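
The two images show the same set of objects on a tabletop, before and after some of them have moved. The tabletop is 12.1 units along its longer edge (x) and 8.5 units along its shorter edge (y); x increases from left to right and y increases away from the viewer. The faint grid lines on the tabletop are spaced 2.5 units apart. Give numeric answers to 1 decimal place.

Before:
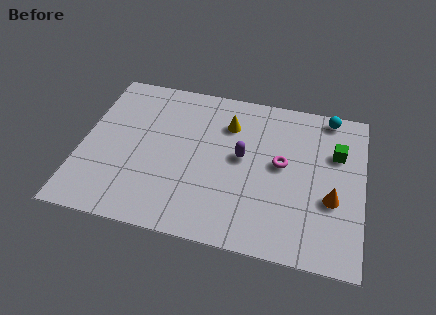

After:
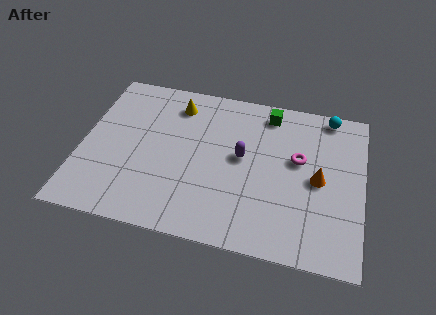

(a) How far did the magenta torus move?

0.8

From (8.6, 4.6) to (9.3, 5.0), the magenta torus covered √(0.7² + 0.4²) ≈ 0.8 units.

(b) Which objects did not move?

the cyan sphere and the purple capsule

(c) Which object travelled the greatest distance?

the green cube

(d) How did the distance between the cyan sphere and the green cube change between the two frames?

+0.6

The distance was about 2.0 in the first image and 2.6 in the second, so they moved 0.6 units further apart.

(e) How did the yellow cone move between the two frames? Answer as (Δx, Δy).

(-2.3, 0.6)

The yellow cone was at about (6.2, 6.3) and moved to about (3.9, 6.9).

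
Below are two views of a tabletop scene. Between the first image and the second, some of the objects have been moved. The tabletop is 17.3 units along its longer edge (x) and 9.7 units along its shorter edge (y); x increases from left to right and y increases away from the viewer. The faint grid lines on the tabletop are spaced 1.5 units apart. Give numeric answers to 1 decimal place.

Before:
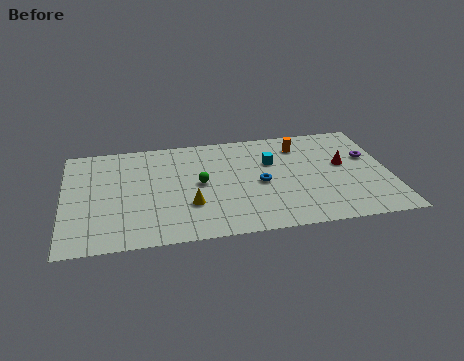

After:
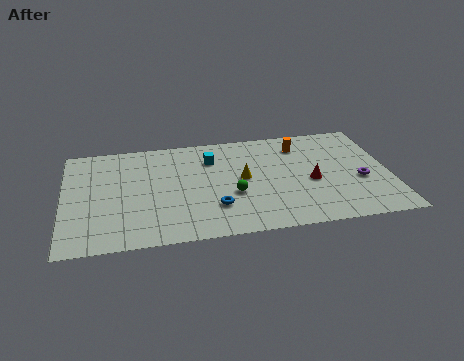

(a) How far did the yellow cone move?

3.5

The yellow cone was near (6.6, 3.1) before and (9.5, 5.1) after, so it travelled √(2.9² + 2.0²) ≈ 3.5 units.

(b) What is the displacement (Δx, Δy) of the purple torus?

(-0.6, -2.1)

The purple torus was at about (16.3, 6.0) and moved to about (15.7, 3.9).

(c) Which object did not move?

the orange cylinder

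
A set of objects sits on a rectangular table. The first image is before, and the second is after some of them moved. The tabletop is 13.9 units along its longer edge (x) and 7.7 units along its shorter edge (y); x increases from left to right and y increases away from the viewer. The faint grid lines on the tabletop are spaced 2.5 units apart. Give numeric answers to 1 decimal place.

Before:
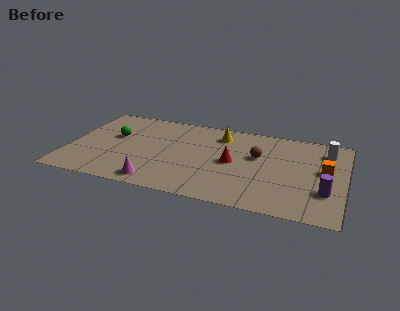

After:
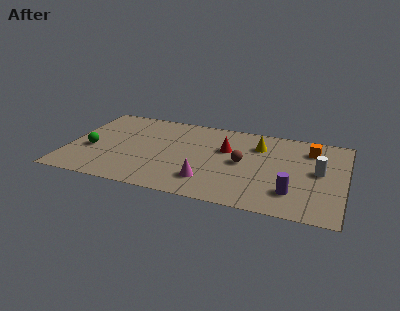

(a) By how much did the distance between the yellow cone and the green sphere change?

+3.2

They were about 5.5 units apart before and 8.7 after — 3.2 units further apart.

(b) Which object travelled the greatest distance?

the magenta cone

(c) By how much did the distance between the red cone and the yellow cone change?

-0.7

Before: roughly 2.5 units apart; after: 1.8. That's 0.7 units closer together.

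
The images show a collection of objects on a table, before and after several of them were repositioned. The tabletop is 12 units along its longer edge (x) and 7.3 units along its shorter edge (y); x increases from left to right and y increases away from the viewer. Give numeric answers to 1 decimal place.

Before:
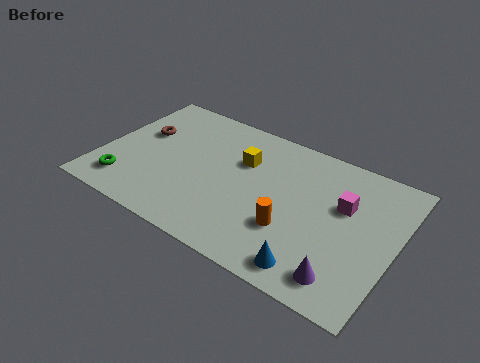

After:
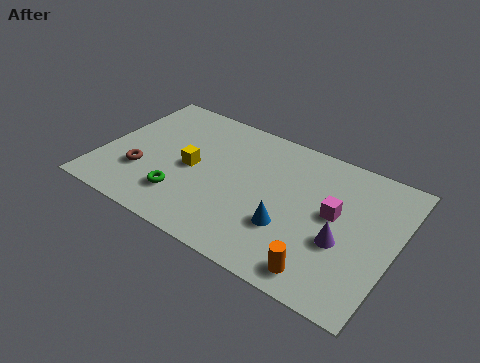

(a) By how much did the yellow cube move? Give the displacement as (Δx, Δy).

(-1.9, -1.4)

The yellow cube was at about (5.6, 4.9) and moved to about (3.7, 3.5).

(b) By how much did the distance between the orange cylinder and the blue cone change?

+0.3

Before: roughly 1.8 units apart; after: 2.1. That's 0.3 units further apart.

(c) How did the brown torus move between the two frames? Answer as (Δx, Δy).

(0.4, -2.2)

The brown torus started near (1.4, 4.5) and ended near (1.8, 2.3).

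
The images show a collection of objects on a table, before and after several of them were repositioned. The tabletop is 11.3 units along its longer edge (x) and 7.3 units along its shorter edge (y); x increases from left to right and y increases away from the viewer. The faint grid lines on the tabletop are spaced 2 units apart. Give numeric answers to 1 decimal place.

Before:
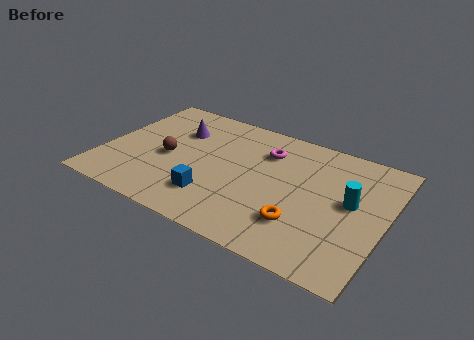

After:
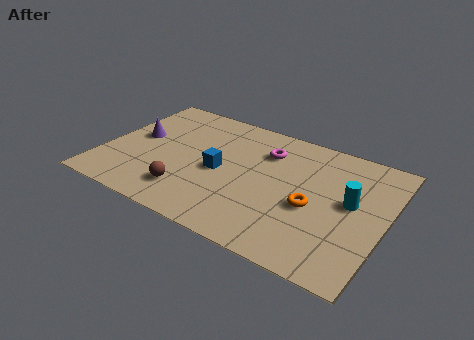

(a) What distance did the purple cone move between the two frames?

1.9

From (2.7, 5.1) to (1.2, 4.0), the purple cone covered √(1.5² + 1.1²) ≈ 1.9 units.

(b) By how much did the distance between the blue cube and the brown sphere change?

-0.5

The distance was about 2.6 in the first image and 2.1 in the second, so they moved 0.5 units closer together.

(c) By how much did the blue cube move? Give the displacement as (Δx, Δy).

(0.0, 1.6)

The blue cube was at about (4.7, 1.8) and moved to about (4.7, 3.4).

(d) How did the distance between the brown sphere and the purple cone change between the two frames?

+1.7

The distance was about 1.8 in the first image and 3.5 in the second, so they moved 1.7 units further apart.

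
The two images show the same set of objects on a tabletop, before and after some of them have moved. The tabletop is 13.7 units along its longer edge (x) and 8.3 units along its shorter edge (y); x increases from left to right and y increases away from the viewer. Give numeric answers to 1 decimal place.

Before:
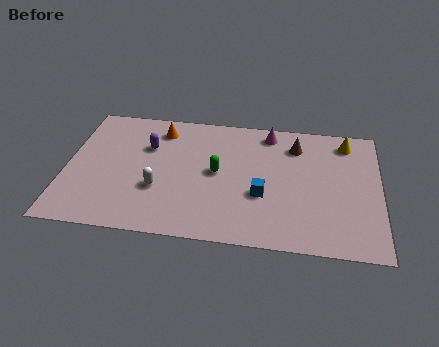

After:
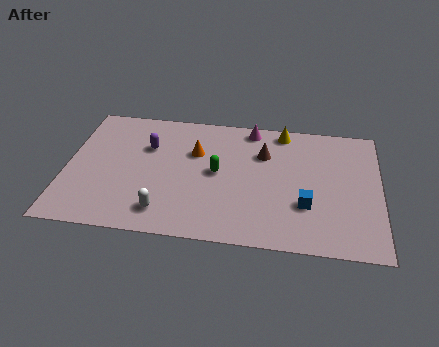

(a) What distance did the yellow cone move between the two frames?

2.8

The yellow cone was near (12.2, 7.0) before and (9.4, 7.4) after, so it travelled √(2.8² + 0.4²) ≈ 2.8 units.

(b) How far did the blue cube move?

1.9

From (8.6, 3.1) to (10.5, 2.7), the blue cube covered √(1.9² + 0.4²) ≈ 1.9 units.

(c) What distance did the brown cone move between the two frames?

1.6

The brown cone was near (10.0, 6.5) before and (8.6, 5.8) after, so it travelled √(1.4² + 0.7²) ≈ 1.6 units.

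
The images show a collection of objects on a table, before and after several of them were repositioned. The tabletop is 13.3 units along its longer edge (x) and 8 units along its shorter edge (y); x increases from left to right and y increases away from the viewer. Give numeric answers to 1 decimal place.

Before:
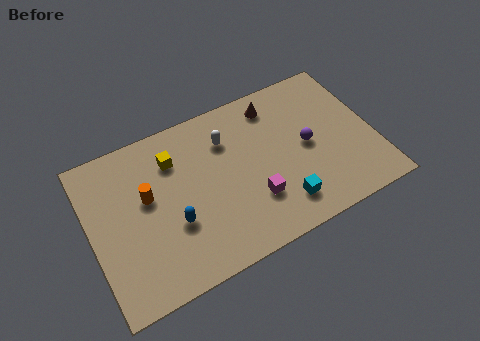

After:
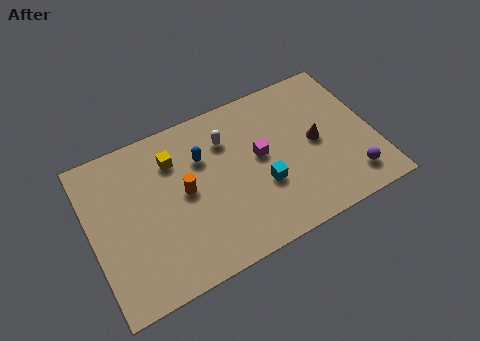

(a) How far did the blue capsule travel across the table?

3.1

From (3.7, 2.9) to (5.4, 5.5), the blue capsule covered √(1.7² + 2.6²) ≈ 3.1 units.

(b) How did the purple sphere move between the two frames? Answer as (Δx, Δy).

(1.7, -2.5)

The purple sphere started near (10.2, 4.0) and ended near (11.9, 1.5).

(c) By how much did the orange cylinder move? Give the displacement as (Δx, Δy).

(1.7, -0.5)

The orange cylinder started near (2.7, 4.7) and ended near (4.4, 4.2).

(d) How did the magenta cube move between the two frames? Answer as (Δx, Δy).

(0.6, 2.0)

The magenta cube was at about (7.4, 2.4) and moved to about (8.0, 4.4).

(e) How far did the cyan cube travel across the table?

1.5

The cyan cube was near (8.6, 1.6) before and (7.9, 2.9) after, so it travelled √(0.7² + 1.3²) ≈ 1.5 units.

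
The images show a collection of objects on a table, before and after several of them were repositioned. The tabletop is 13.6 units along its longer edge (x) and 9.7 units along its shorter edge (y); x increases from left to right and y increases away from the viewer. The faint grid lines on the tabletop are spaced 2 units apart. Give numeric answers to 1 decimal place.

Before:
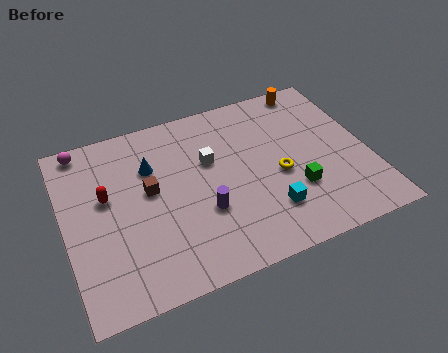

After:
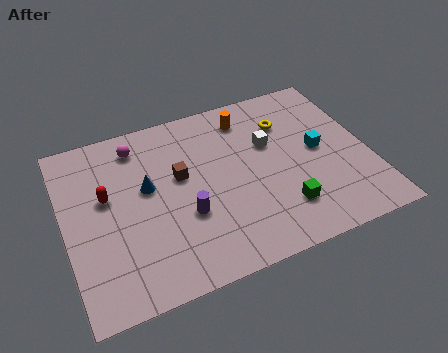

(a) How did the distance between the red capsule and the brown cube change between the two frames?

+1.4

They were about 1.9 units apart before and 3.3 after — 1.4 units further apart.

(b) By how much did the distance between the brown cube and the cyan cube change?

+0.4

Before: roughly 5.8 units apart; after: 6.2. That's 0.4 units further apart.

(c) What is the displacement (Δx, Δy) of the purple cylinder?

(-0.8, 0.1)

The purple cylinder was at about (6.0, 3.4) and moved to about (5.2, 3.5).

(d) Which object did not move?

the red capsule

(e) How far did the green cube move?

1.1

From (10.1, 3.1) to (9.4, 2.3), the green cube covered √(0.7² + 0.8²) ≈ 1.1 units.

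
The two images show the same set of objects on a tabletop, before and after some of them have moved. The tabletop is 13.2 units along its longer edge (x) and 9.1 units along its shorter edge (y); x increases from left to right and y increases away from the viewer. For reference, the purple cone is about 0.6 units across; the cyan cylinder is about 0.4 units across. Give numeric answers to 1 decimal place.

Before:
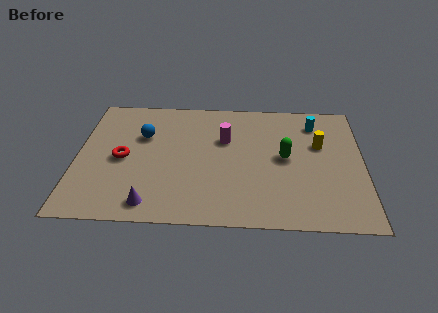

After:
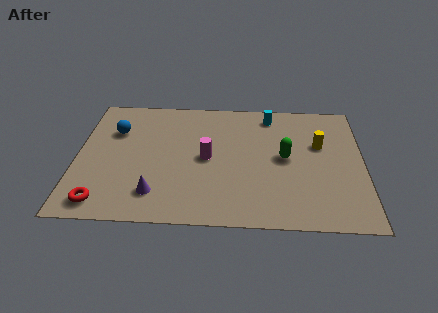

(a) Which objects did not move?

the green capsule and the yellow cylinder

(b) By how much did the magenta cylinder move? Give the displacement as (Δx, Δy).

(-0.8, -1.4)

The magenta cylinder was at about (6.8, 5.9) and moved to about (6.0, 4.5).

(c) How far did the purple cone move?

0.7

The purple cone moved from about (3.5, 1.2) to (3.7, 1.9), a distance of √(0.2² + 0.7²) ≈ 0.7.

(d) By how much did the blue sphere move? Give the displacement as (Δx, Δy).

(-1.3, 0.3)

The blue sphere started near (3.0, 6.0) and ended near (1.7, 6.3).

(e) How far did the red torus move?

3.2

The red torus moved from about (2.1, 4.3) to (1.3, 1.2), a distance of √(0.8² + 3.1²) ≈ 3.2.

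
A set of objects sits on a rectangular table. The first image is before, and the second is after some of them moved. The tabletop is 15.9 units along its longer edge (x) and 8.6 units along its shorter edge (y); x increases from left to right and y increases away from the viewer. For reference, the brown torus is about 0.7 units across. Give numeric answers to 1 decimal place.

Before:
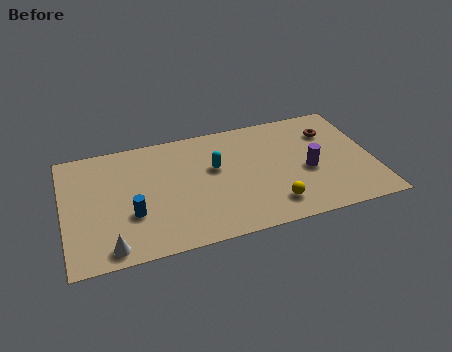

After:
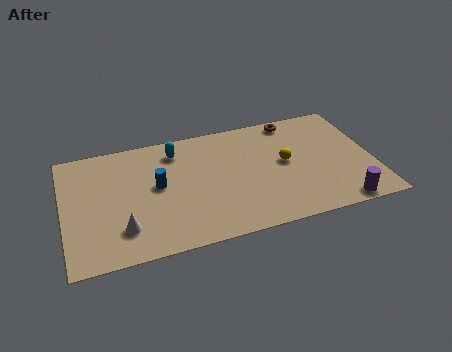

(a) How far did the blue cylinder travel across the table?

2.2

The blue cylinder moved from about (3.4, 3.0) to (4.8, 4.7), a distance of √(1.4² + 1.7²) ≈ 2.2.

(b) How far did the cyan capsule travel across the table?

2.6

The cyan capsule moved from about (7.8, 5.2) to (5.9, 7.0), a distance of √(1.9² + 1.8²) ≈ 2.6.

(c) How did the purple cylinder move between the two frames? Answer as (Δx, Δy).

(1.4, -2.9)

The purple cylinder was at about (12.5, 3.7) and moved to about (13.9, 0.8).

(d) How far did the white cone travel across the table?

1.3

From (2.2, 1.0) to (2.9, 2.1), the white cone covered √(0.7² + 1.1²) ≈ 1.3 units.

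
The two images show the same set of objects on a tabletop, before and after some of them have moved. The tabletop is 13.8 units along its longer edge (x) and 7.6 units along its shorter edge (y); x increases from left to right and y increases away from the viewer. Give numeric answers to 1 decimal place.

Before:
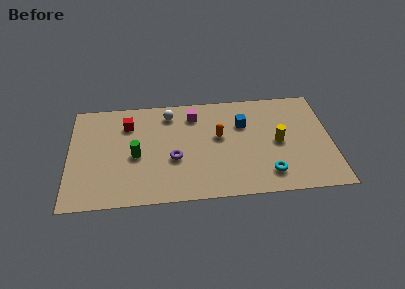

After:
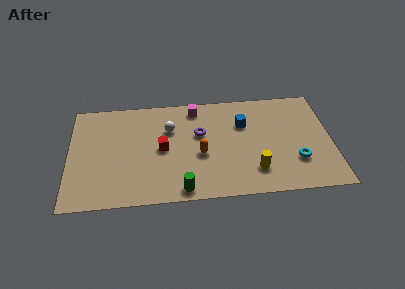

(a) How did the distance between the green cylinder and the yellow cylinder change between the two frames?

-3.6

They were about 7.5 units apart before and 3.9 after — 3.6 units closer together.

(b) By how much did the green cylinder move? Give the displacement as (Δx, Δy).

(2.4, -2.6)

The green cylinder started near (3.5, 3.4) and ended near (5.9, 0.8).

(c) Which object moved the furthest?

the green cylinder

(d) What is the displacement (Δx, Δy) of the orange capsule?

(-1.0, -1.2)

The orange capsule started near (7.9, 4.4) and ended near (6.9, 3.2).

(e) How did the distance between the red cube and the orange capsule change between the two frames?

-2.9

Before: roughly 5.0 units apart; after: 2.1. That's 2.9 units closer together.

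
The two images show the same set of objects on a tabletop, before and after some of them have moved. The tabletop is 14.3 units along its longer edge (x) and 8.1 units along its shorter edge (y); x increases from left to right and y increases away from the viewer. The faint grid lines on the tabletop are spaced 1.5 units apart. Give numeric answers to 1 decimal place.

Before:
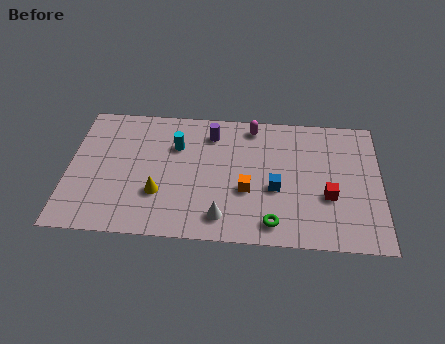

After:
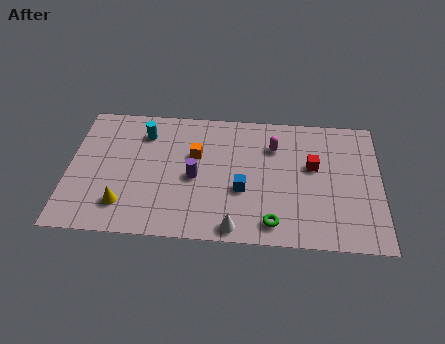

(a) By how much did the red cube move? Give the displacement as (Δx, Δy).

(-0.7, 1.8)

From the two frames, the red cube sits at roughly (11.9, 3.0) before and (11.2, 4.8) after.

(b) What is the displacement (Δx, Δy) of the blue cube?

(-1.5, -0.2)

The blue cube started near (9.5, 3.3) and ended near (8.0, 3.1).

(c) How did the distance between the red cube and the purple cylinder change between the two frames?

-0.9

They were about 6.4 units apart before and 5.5 after — 0.9 units closer together.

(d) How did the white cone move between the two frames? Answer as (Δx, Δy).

(0.6, -0.6)

The white cone started near (7.1, 1.4) and ended near (7.7, 0.8).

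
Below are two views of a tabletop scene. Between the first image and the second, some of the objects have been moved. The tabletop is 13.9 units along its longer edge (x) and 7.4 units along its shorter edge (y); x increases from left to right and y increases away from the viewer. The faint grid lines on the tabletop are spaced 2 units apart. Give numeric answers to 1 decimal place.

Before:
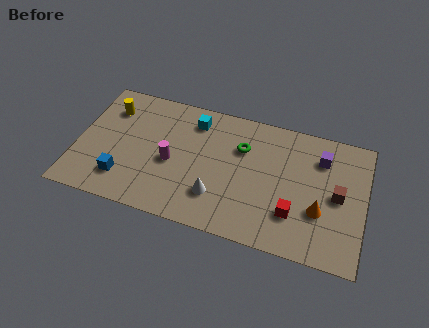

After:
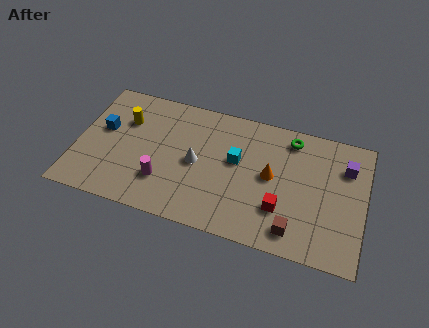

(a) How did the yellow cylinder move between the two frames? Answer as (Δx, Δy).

(0.8, -0.5)

The yellow cylinder started near (1.4, 5.6) and ended near (2.2, 5.1).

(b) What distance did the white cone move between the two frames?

1.9

The white cone was near (6.9, 2.0) before and (5.8, 3.6) after, so it travelled √(1.1² + 1.6²) ≈ 1.9 units.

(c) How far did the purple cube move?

1.2

The purple cube was near (11.7, 5.6) before and (12.9, 5.4) after, so it travelled √(1.2² + 0.2²) ≈ 1.2 units.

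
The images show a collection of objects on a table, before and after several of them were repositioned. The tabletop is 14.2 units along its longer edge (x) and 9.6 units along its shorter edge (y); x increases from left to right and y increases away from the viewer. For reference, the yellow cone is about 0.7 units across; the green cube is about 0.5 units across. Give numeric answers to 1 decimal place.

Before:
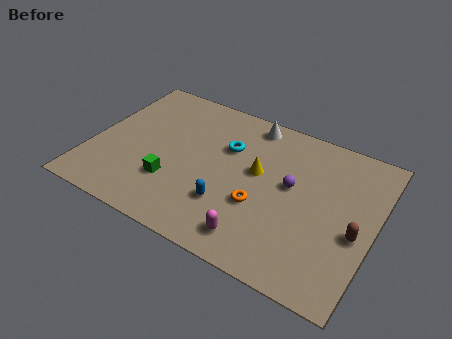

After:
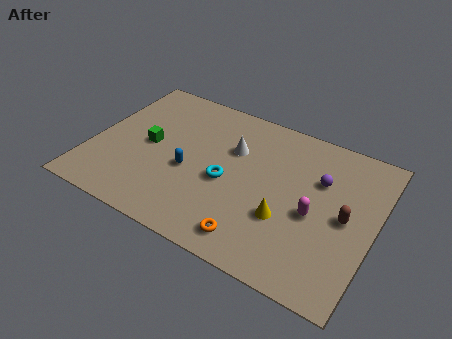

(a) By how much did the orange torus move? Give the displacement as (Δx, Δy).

(0.0, -2.1)

The orange torus was at about (8.7, 3.5) and moved to about (8.7, 1.4).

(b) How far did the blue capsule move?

2.5

The blue capsule moved from about (7.2, 2.8) to (5.0, 4.0), a distance of √(2.2² + 1.2²) ≈ 2.5.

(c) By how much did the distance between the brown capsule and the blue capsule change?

+1.5

They were about 6.3 units apart before and 7.8 after — 1.5 units further apart.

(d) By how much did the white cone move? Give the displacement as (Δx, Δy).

(-0.6, -2.1)

From the two frames, the white cone sits at roughly (7.5, 8.5) before and (6.9, 6.4) after.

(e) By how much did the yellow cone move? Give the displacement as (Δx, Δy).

(1.7, -2.2)

The yellow cone was at about (8.3, 5.5) and moved to about (10.0, 3.3).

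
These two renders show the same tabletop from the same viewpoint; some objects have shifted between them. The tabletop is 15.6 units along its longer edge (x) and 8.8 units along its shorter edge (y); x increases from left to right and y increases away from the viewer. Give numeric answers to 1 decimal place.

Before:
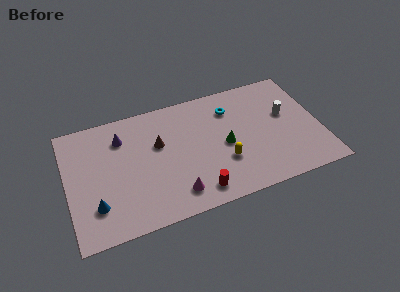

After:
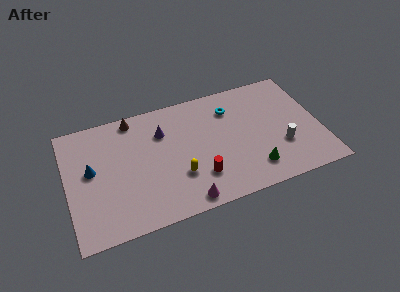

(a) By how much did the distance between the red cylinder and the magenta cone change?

+0.4

The distance was about 1.3 in the first image and 1.7 in the second, so they moved 0.4 units further apart.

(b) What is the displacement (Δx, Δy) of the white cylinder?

(-0.5, -2.3)

The white cylinder started near (13.6, 5.2) and ended near (13.1, 2.9).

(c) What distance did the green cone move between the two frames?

2.7

From (9.7, 4.1) to (11.2, 1.8), the green cone covered √(1.5² + 2.3²) ≈ 2.7 units.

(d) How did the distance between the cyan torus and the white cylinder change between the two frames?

+1.1

They were about 3.6 units apart before and 4.7 after — 1.1 units further apart.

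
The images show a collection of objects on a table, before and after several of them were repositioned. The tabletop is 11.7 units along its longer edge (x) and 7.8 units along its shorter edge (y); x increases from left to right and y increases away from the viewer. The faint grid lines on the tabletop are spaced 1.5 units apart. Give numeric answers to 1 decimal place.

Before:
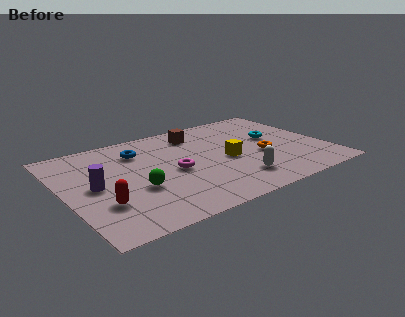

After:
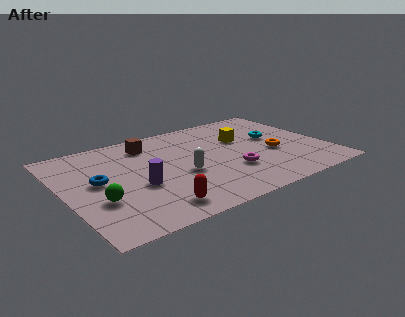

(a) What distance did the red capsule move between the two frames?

2.4

The red capsule was near (1.4, 2.4) before and (3.5, 1.2) after, so it travelled √(2.1² + 1.2²) ≈ 2.4 units.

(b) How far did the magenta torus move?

2.6

The magenta torus was near (4.8, 3.6) before and (7.2, 2.5) after, so it travelled √(2.4² + 1.1²) ≈ 2.6 units.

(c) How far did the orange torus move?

0.5

The orange torus moved from about (8.8, 3.2) to (9.3, 3.2), a distance of √(0.5² + 0.0²) ≈ 0.5.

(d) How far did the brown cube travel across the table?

2.2

From (6.3, 6.3) to (4.1, 6.3), the brown cube covered √(2.2² + 0.0²) ≈ 2.2 units.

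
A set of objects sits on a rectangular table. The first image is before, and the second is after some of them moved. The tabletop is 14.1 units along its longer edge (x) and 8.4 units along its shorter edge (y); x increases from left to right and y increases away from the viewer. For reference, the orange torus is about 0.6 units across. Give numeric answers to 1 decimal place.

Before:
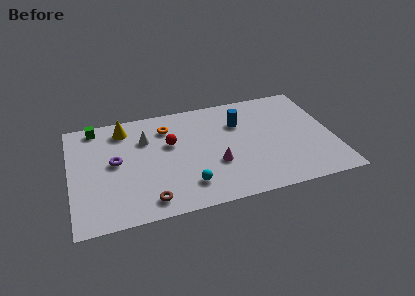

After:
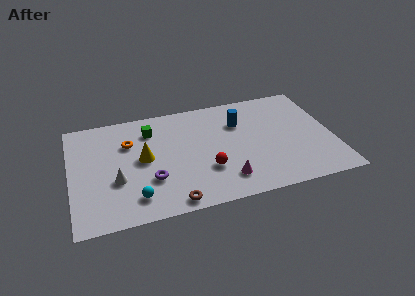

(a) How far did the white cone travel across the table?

3.3

The white cone was near (4.1, 5.9) before and (2.4, 3.1) after, so it travelled √(1.7² + 2.8²) ≈ 3.3 units.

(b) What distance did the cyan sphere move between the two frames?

2.8

The cyan sphere was near (6.1, 1.8) before and (3.3, 1.6) after, so it travelled √(2.8² + 0.2²) ≈ 2.8 units.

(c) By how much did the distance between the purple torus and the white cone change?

-0.4

Before: roughly 2.2 units apart; after: 1.8. That's 0.4 units closer together.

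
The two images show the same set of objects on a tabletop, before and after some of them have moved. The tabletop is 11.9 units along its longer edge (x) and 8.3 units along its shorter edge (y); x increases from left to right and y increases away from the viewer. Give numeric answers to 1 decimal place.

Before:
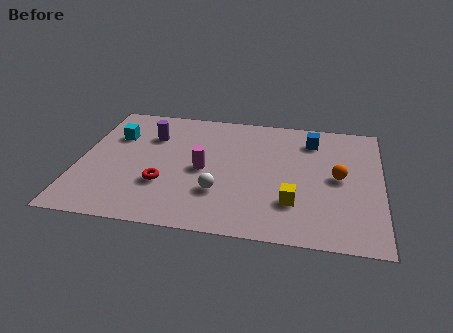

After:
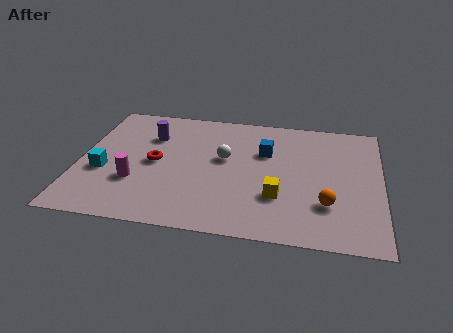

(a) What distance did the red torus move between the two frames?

1.5

The red torus moved from about (3.4, 2.7) to (3.0, 4.1), a distance of √(0.4² + 1.4²) ≈ 1.5.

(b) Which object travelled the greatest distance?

the magenta cylinder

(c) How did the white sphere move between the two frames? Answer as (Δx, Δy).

(0.1, 2.3)

From the two frames, the white sphere sits at roughly (5.6, 2.5) before and (5.7, 4.8) after.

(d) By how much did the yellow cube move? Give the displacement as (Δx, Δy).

(-0.6, 0.3)

The yellow cube started near (8.5, 2.3) and ended near (7.9, 2.6).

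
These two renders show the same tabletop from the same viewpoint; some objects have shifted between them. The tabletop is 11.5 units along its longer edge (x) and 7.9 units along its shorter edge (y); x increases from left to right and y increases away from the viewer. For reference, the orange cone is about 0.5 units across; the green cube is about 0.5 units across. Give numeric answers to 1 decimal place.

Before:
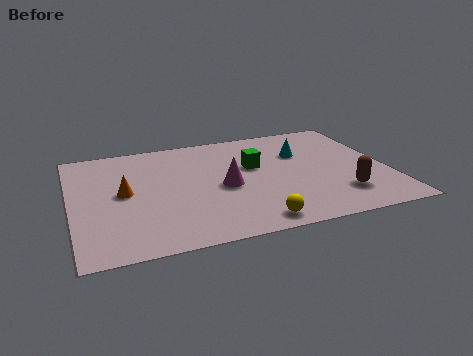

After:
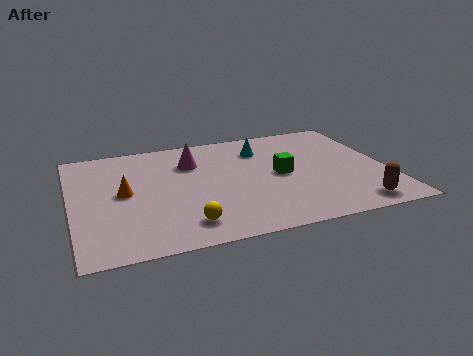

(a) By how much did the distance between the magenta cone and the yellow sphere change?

+1.5

The distance was about 2.8 in the first image and 4.3 in the second, so they moved 1.5 units further apart.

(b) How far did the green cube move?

1.3

The green cube was near (6.7, 4.8) before and (7.6, 3.9) after, so it travelled √(0.9² + 0.9²) ≈ 1.3 units.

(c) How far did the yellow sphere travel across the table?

2.5

The yellow sphere moved from about (6.3, 0.9) to (3.9, 1.4), a distance of √(2.4² + 0.5²) ≈ 2.5.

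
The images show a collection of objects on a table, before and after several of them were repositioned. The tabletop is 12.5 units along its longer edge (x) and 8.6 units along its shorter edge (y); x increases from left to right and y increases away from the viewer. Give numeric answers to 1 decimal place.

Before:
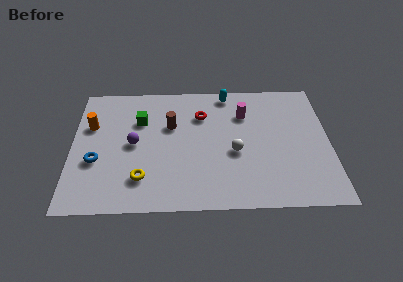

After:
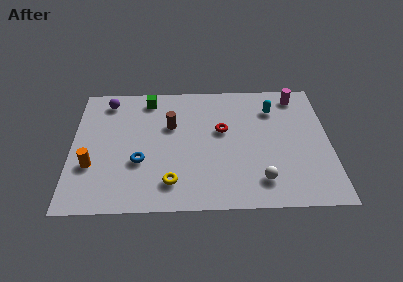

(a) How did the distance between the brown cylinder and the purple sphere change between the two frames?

+1.4

They were about 2.2 units apart before and 3.6 after — 1.4 units further apart.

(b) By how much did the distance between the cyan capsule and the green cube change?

+1.5

The distance was about 4.7 in the first image and 6.2 in the second, so they moved 1.5 units further apart.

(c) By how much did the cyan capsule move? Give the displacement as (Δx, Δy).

(2.2, -1.2)

The cyan capsule started near (7.6, 7.7) and ended near (9.8, 6.5).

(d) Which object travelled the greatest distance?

the purple sphere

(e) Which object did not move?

the brown cylinder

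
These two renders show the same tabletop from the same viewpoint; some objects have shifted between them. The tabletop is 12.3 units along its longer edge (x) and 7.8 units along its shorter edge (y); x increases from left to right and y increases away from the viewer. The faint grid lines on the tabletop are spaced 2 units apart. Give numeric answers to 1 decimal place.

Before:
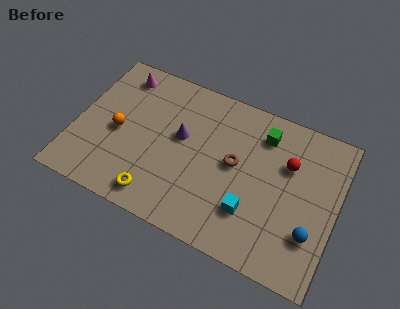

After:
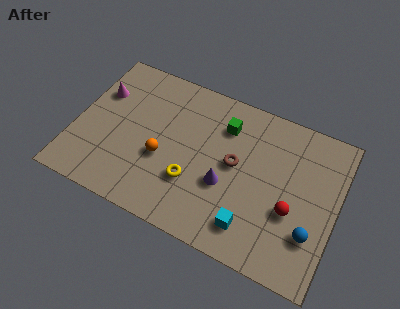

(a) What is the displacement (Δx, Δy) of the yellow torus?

(1.5, 1.4)

From the two frames, the yellow torus sits at roughly (4.2, 1.1) before and (5.7, 2.5) after.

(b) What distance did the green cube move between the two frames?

1.8

The green cube was near (8.6, 6.2) before and (6.8, 5.9) after, so it travelled √(1.8² + 0.3²) ≈ 1.8 units.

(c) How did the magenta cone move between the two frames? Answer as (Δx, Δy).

(-0.8, -1.3)

From the two frames, the magenta cone sits at roughly (1.7, 6.6) before and (0.9, 5.3) after.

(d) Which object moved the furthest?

the purple cone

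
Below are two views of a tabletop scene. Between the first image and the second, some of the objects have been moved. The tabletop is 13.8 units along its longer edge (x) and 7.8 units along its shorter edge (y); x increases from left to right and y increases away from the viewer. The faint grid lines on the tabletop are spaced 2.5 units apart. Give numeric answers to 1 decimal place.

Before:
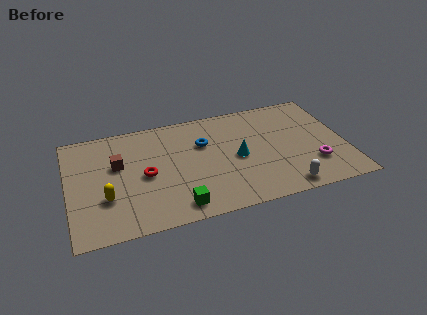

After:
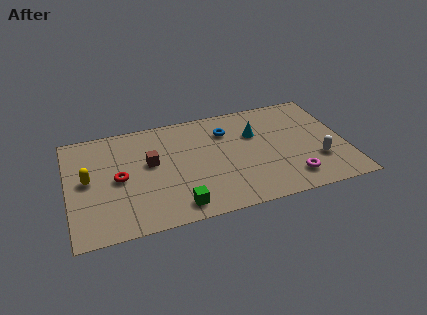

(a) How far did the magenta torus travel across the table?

1.4

From (12.1, 2.2) to (10.9, 1.5), the magenta torus covered √(1.2² + 0.7²) ≈ 1.4 units.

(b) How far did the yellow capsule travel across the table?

1.7

From (1.8, 2.6) to (1.0, 4.1), the yellow capsule covered √(0.8² + 1.5²) ≈ 1.7 units.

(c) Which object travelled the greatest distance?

the white capsule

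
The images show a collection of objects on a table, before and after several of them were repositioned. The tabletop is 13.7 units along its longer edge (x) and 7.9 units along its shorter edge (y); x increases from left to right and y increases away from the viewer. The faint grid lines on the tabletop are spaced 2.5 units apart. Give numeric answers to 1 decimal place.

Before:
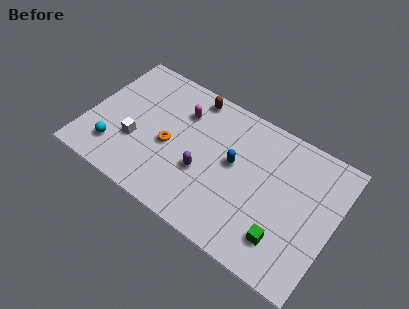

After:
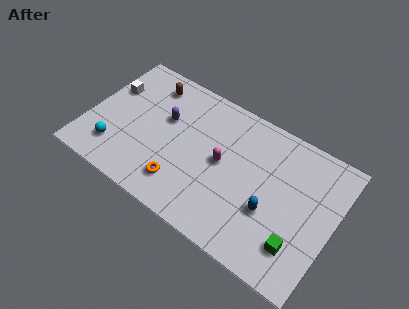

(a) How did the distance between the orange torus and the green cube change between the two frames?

-0.4

The distance was about 6.9 in the first image and 6.5 in the second, so they moved 0.4 units closer together.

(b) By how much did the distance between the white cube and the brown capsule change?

-2.5

They were about 4.9 units apart before and 2.4 after — 2.5 units closer together.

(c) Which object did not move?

the cyan sphere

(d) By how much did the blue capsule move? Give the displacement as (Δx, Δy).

(2.3, -1.5)

The blue capsule started near (8.1, 4.4) and ended near (10.4, 2.9).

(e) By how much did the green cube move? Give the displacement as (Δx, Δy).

(0.8, 0.1)

The green cube started near (11.3, 1.8) and ended near (12.1, 1.9).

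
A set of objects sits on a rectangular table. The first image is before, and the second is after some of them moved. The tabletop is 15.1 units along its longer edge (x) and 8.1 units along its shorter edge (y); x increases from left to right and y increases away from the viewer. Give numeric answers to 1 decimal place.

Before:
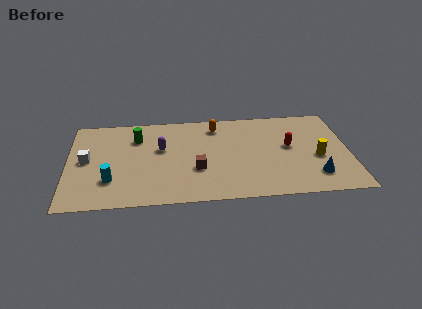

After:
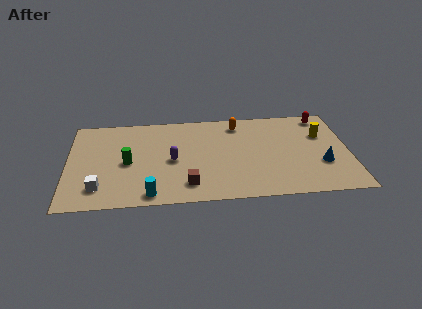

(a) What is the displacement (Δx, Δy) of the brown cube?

(-0.5, -1.3)

The brown cube was at about (6.9, 2.9) and moved to about (6.4, 1.6).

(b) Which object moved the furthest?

the red capsule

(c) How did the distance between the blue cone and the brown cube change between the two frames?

+0.9

Before: roughly 6.4 units apart; after: 7.3. That's 0.9 units further apart.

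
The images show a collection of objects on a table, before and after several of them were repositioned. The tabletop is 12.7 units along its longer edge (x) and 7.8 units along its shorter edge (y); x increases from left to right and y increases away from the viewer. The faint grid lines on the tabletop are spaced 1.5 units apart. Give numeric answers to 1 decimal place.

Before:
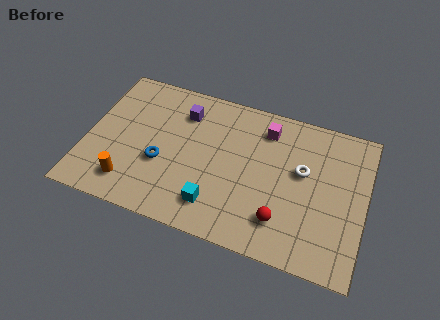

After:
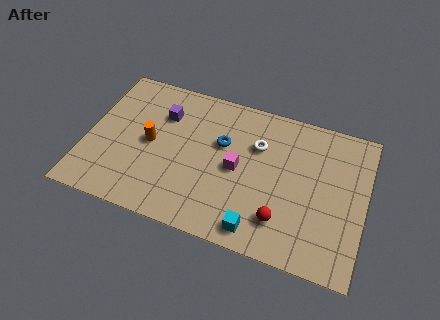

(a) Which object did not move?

the red sphere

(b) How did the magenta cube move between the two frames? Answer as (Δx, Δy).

(-1.1, -2.5)

The magenta cube started near (8.0, 6.3) and ended near (6.9, 3.8).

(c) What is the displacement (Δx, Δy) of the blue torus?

(2.6, 1.9)

From the two frames, the blue torus sits at roughly (3.5, 3.0) before and (6.1, 4.9) after.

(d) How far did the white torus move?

2.2

From (9.8, 4.6) to (7.7, 5.3), the white torus covered √(2.1² + 0.7²) ≈ 2.2 units.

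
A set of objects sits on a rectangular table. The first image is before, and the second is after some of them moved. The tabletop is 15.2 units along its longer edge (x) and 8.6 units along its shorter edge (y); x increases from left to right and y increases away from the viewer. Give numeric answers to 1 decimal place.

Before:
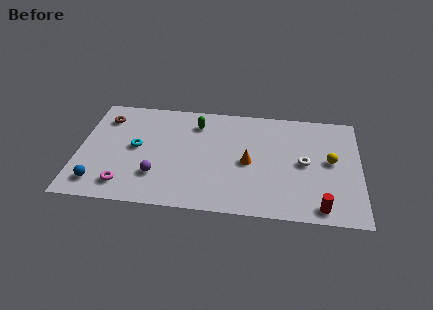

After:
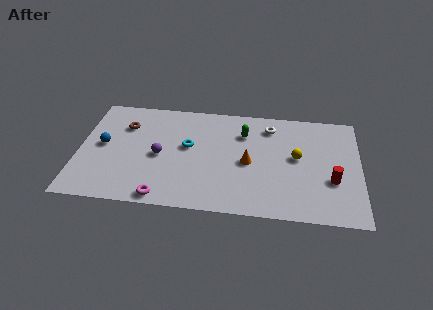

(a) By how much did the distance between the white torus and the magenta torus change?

-1.6

Before: roughly 10.0 units apart; after: 8.4. That's 1.6 units closer together.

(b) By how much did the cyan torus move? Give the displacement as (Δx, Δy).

(2.8, 0.4)

The cyan torus was at about (3.1, 4.5) and moved to about (5.9, 4.9).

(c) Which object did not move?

the orange cone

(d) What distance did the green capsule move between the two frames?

2.6

The green capsule moved from about (6.3, 6.8) to (8.9, 6.3), a distance of √(2.6² + 0.5²) ≈ 2.6.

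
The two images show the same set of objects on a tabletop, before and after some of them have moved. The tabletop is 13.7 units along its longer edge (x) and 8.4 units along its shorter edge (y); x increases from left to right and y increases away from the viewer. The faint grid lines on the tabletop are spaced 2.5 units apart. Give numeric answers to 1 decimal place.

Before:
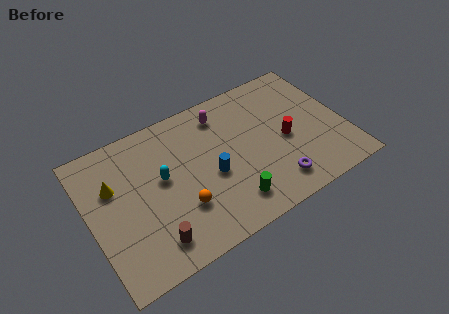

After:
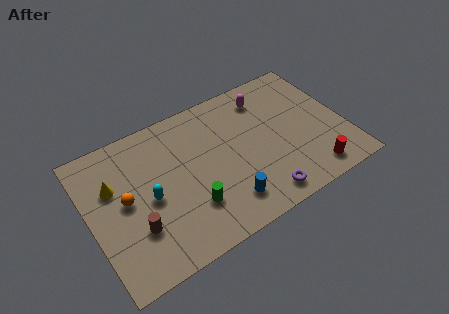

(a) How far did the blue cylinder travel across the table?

2.0

From (6.4, 3.6) to (6.9, 1.7), the blue cylinder covered √(0.5² + 1.9²) ≈ 2.0 units.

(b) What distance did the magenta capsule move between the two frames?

2.4

From (7.5, 6.9) to (9.9, 6.8), the magenta capsule covered √(2.4² + 0.1²) ≈ 2.4 units.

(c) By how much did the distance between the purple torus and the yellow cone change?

-0.5

They were about 9.0 units apart before and 8.5 after — 0.5 units closer together.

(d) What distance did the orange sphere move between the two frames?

3.2

The orange sphere moved from about (4.6, 2.6) to (1.9, 4.4), a distance of √(2.7² + 1.8²) ≈ 3.2.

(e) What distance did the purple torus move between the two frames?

0.9

The purple torus moved from about (9.5, 1.5) to (8.7, 1.1), a distance of √(0.8² + 0.4²) ≈ 0.9.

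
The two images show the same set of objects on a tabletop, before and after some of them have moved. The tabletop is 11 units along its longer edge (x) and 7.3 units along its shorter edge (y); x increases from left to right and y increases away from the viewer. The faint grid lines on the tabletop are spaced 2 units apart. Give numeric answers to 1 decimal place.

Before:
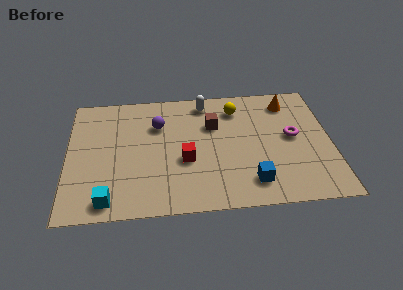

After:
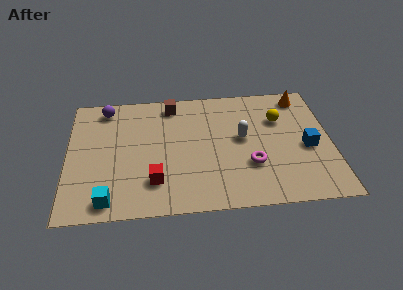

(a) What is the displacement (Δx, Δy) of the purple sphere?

(-2.2, 1.2)

The purple sphere was at about (3.8, 5.1) and moved to about (1.6, 6.3).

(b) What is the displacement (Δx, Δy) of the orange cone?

(0.6, 0.3)

From the two frames, the orange cone sits at roughly (9.3, 6.0) before and (9.9, 6.3) after.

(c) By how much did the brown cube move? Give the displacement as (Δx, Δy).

(-1.7, 1.4)

From the two frames, the brown cube sits at roughly (6.1, 4.9) before and (4.4, 6.3) after.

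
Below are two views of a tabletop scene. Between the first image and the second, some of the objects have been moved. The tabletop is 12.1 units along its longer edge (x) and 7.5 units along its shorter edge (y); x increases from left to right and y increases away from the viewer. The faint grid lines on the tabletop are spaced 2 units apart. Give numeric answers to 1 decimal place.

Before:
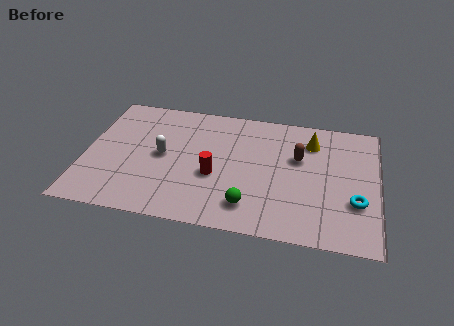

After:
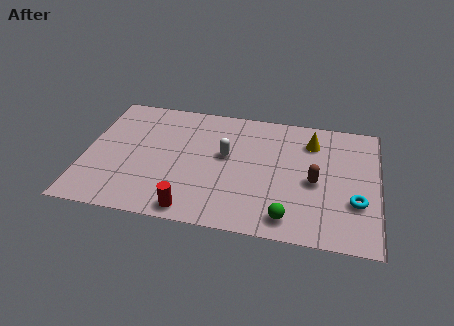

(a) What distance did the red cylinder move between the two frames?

2.3

The red cylinder was near (5.4, 3.0) before and (4.6, 0.8) after, so it travelled √(0.8² + 2.2²) ≈ 2.3 units.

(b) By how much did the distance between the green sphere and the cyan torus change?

-1.4

The distance was about 4.4 in the first image and 3.0 in the second, so they moved 1.4 units closer together.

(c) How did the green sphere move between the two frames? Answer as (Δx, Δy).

(1.6, -0.4)

The green sphere was at about (6.9, 1.5) and moved to about (8.5, 1.1).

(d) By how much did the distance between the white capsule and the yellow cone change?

-2.6

The distance was about 6.4 in the first image and 3.8 in the second, so they moved 2.6 units closer together.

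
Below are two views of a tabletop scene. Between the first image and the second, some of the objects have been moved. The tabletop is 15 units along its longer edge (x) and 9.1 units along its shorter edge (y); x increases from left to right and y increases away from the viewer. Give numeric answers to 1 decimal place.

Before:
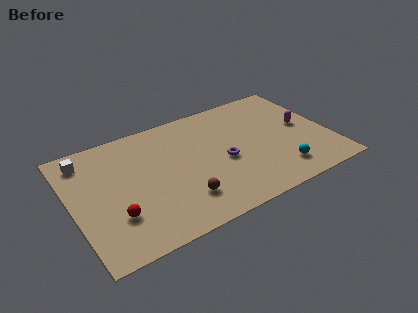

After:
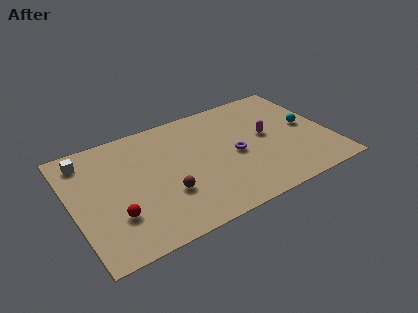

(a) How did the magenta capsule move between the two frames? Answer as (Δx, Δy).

(-2.2, 0.1)

The magenta capsule started near (13.6, 4.8) and ended near (11.4, 4.9).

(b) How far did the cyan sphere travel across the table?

3.6

The cyan sphere was near (11.7, 1.8) before and (13.8, 4.7) after, so it travelled √(2.1² + 2.9²) ≈ 3.6 units.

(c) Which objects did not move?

the red sphere and the white cube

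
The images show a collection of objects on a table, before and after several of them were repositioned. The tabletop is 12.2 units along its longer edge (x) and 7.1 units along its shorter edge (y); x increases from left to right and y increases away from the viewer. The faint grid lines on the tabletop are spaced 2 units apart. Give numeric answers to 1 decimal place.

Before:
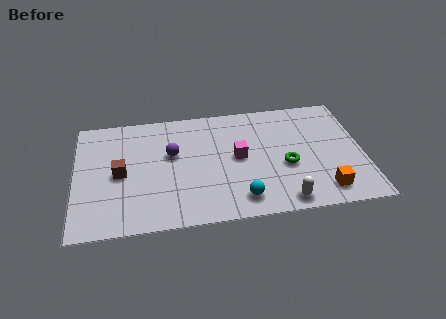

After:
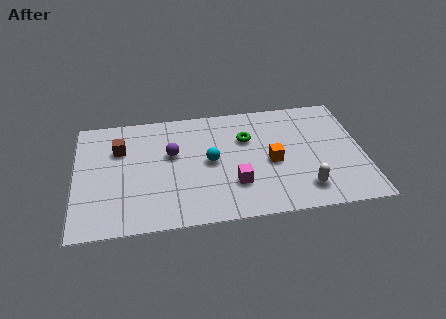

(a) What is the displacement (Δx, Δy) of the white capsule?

(0.9, 0.6)

The white capsule was at about (8.7, 0.8) and moved to about (9.6, 1.4).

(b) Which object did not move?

the purple sphere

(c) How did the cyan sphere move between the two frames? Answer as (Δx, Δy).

(-1.2, 2.4)

The cyan sphere was at about (6.9, 1.2) and moved to about (5.7, 3.6).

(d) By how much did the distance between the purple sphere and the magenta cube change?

+0.5

Before: roughly 2.9 units apart; after: 3.4. That's 0.5 units further apart.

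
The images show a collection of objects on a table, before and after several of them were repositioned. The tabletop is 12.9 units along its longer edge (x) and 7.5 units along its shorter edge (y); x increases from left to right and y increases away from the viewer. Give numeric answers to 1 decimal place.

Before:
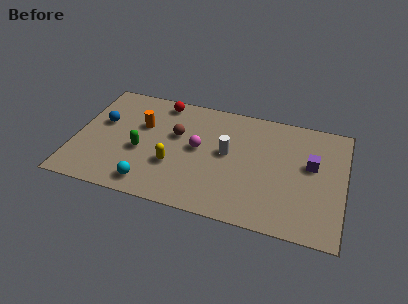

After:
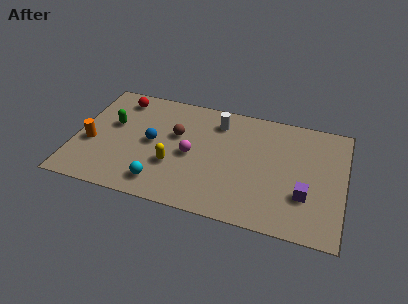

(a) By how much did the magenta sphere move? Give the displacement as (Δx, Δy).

(-0.3, -0.5)

From the two frames, the magenta sphere sits at roughly (5.9, 4.0) before and (5.6, 3.5) after.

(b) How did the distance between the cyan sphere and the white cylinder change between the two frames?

+0.7

The distance was about 4.6 in the first image and 5.3 in the second, so they moved 0.7 units further apart.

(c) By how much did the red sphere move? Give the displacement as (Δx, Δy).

(-2.0, -0.3)

The red sphere started near (3.9, 6.6) and ended near (1.9, 6.3).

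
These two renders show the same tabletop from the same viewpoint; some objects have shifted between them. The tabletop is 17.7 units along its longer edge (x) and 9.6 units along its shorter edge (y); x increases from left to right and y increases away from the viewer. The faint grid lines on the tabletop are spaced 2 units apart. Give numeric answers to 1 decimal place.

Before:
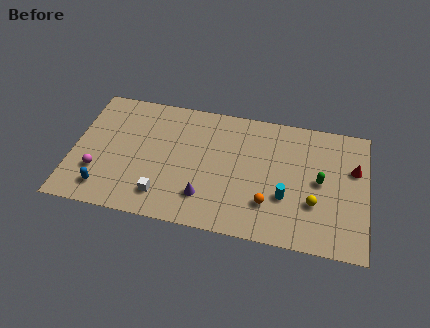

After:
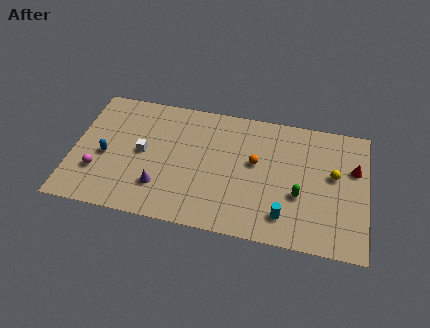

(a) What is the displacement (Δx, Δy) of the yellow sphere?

(1.1, 2.3)

The yellow sphere was at about (14.6, 3.2) and moved to about (15.7, 5.5).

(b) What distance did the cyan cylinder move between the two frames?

1.4

The cyan cylinder was near (12.9, 3.3) before and (12.9, 1.9) after, so it travelled √(0.0² + 1.4²) ≈ 1.4 units.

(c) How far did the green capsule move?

1.8

The green capsule moved from about (14.9, 4.9) to (13.7, 3.6), a distance of √(1.2² + 1.3²) ≈ 1.8.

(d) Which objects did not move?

the red cone and the magenta sphere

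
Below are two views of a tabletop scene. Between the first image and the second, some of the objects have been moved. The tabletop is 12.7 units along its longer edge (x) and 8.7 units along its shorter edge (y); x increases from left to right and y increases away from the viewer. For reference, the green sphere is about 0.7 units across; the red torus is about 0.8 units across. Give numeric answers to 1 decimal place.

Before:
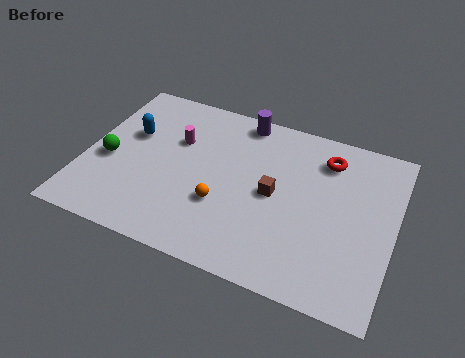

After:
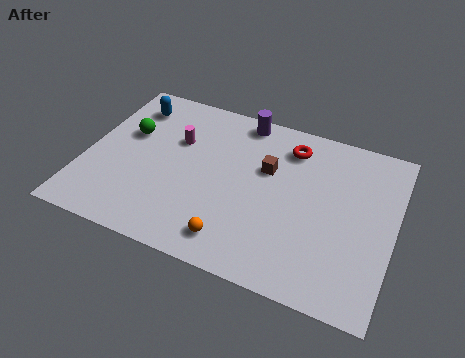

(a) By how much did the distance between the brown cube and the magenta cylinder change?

-0.6

The distance was about 4.4 in the first image and 3.8 in the second, so they moved 0.6 units closer together.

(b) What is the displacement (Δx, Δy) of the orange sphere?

(0.7, -1.6)

The orange sphere was at about (5.8, 3.0) and moved to about (6.5, 1.4).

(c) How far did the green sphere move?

1.8

From (1.0, 3.7) to (1.6, 5.4), the green sphere covered √(0.6² + 1.7²) ≈ 1.8 units.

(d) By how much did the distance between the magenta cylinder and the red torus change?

-1.4

The distance was about 6.2 in the first image and 4.8 in the second, so they moved 1.4 units closer together.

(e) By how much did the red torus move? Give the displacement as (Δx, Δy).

(-1.5, 0.1)

The red torus was at about (9.7, 6.9) and moved to about (8.2, 7.0).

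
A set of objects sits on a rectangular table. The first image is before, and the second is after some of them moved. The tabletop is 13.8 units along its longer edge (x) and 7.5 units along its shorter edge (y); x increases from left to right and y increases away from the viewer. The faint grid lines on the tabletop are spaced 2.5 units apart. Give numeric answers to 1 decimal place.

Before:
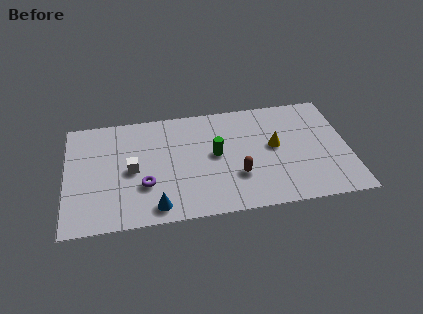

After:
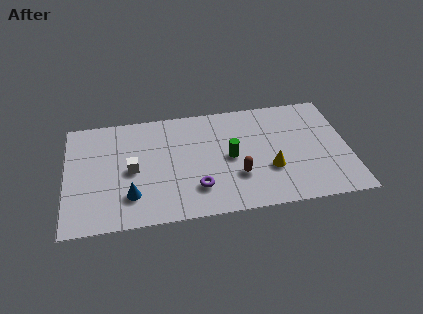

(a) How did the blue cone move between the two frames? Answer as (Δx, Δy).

(-1.2, 0.9)

The blue cone started near (4.3, 1.0) and ended near (3.1, 1.9).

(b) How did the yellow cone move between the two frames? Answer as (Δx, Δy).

(-0.3, -1.5)

The yellow cone was at about (10.2, 4.1) and moved to about (9.9, 2.6).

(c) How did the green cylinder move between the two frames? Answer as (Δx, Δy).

(0.7, -0.3)

The green cylinder was at about (7.3, 4.0) and moved to about (8.0, 3.7).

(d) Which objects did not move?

the brown capsule and the white cube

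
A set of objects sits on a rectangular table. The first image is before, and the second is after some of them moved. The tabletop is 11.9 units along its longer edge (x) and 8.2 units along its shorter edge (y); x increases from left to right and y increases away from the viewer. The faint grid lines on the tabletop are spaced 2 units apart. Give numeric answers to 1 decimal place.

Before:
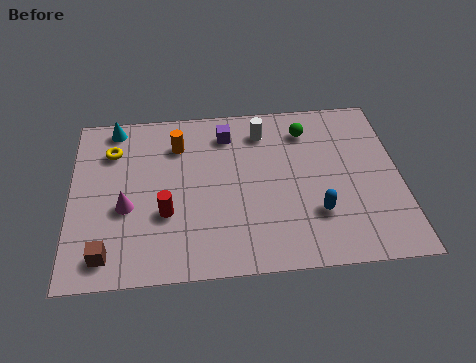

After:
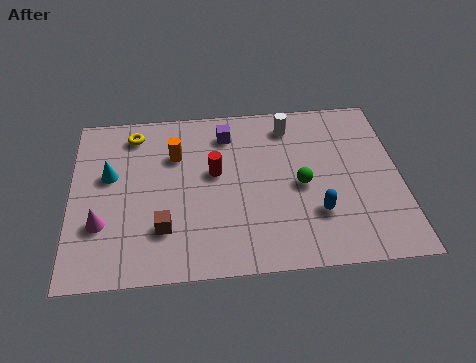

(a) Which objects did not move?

the blue capsule and the purple cube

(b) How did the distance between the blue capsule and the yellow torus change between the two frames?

-0.3

The distance was about 8.2 in the first image and 7.9 in the second, so they moved 0.3 units closer together.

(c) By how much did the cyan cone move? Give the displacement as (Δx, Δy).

(-0.2, -2.4)

The cyan cone was at about (1.6, 7.3) and moved to about (1.4, 4.9).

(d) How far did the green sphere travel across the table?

2.7

The green sphere was near (8.6, 6.5) before and (8.3, 3.8) after, so it travelled √(0.3² + 2.7²) ≈ 2.7 units.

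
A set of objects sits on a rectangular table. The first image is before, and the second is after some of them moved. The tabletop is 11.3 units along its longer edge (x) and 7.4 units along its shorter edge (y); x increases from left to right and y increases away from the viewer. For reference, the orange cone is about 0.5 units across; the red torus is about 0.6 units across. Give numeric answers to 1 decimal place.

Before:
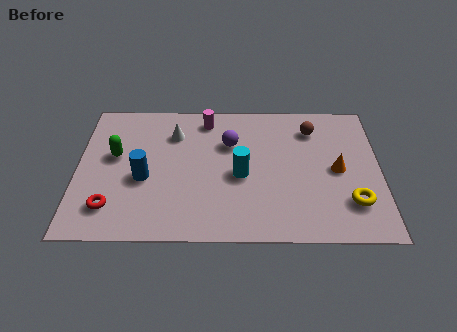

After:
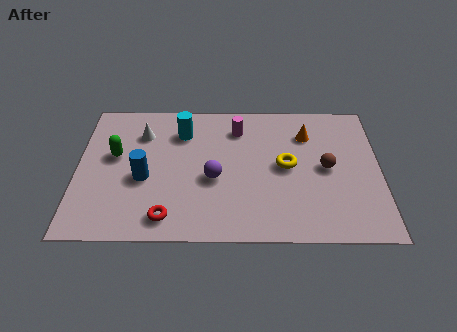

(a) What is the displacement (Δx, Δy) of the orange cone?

(-1.1, 1.9)

The orange cone started near (9.7, 3.6) and ended near (8.6, 5.5).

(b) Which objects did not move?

the green capsule and the blue cylinder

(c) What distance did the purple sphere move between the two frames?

2.0

The purple sphere was near (5.7, 5.0) before and (5.1, 3.1) after, so it travelled √(0.6² + 1.9²) ≈ 2.0 units.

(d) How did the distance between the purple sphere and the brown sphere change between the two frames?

+1.0

The distance was about 3.2 in the first image and 4.2 in the second, so they moved 1.0 units further apart.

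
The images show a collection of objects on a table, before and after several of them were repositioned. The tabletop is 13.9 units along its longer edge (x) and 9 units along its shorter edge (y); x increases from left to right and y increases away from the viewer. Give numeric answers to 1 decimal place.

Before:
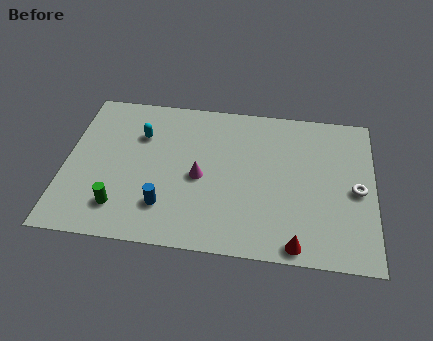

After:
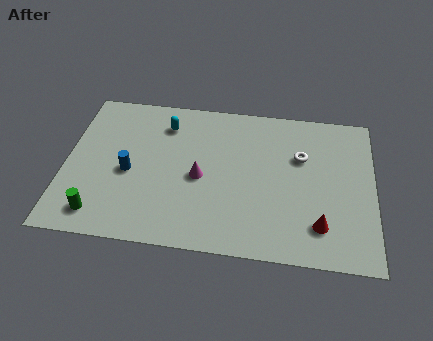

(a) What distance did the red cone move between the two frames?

1.6

The red cone moved from about (10.5, 0.8) to (11.5, 2.0), a distance of √(1.0² + 1.2²) ≈ 1.6.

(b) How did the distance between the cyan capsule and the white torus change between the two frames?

-3.7

The distance was about 10.0 in the first image and 6.3 in the second, so they moved 3.7 units closer together.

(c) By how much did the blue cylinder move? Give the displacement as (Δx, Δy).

(-1.7, 1.8)

The blue cylinder was at about (4.6, 2.2) and moved to about (2.9, 4.0).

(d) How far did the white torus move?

3.0

The white torus moved from about (13.1, 4.2) to (10.6, 5.9), a distance of √(2.5² + 1.7²) ≈ 3.0.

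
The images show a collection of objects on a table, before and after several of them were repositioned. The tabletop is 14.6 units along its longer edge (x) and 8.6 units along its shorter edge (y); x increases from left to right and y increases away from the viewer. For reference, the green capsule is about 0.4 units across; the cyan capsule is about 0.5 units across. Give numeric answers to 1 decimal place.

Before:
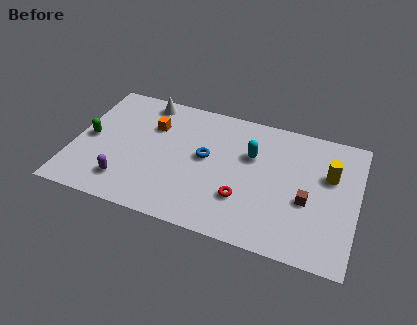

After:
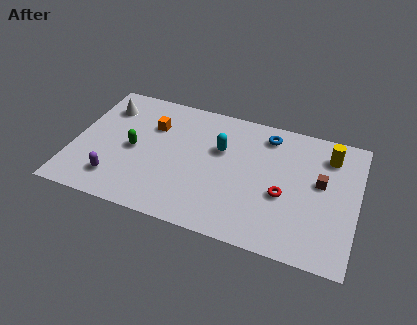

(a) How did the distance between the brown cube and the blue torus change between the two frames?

-1.7

They were about 5.4 units apart before and 3.7 after — 1.7 units closer together.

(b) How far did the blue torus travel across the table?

3.9

The blue torus was near (6.8, 4.7) before and (9.8, 7.2) after, so it travelled √(3.0² + 2.5²) ≈ 3.9 units.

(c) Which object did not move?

the orange cube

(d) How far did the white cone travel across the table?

2.2

The white cone moved from about (3.4, 7.6) to (1.4, 6.6), a distance of √(2.0² + 1.0²) ≈ 2.2.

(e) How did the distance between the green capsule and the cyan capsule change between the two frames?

-3.8

Before: roughly 8.4 units apart; after: 4.6. That's 3.8 units closer together.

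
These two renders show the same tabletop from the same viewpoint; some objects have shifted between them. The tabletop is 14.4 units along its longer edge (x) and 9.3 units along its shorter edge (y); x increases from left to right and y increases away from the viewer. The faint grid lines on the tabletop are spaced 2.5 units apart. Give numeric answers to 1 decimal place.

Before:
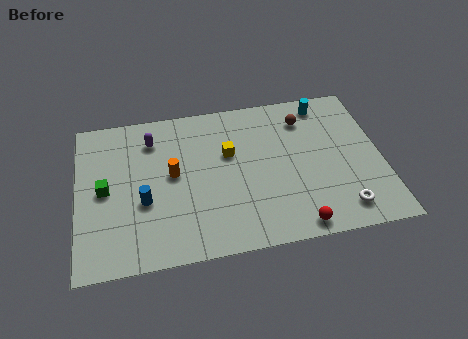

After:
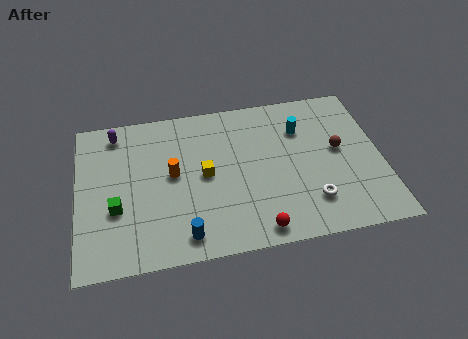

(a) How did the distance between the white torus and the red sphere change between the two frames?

+0.6

The distance was about 2.3 in the first image and 2.9 in the second, so they moved 0.6 units further apart.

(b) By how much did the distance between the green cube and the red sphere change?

-2.6

The distance was about 9.5 in the first image and 6.9 in the second, so they moved 2.6 units closer together.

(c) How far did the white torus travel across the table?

1.6

The white torus was near (12.3, 1.5) before and (10.9, 2.2) after, so it travelled √(1.4² + 0.7²) ≈ 1.6 units.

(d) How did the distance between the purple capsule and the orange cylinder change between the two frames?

+1.5

They were about 2.5 units apart before and 4.0 after — 1.5 units further apart.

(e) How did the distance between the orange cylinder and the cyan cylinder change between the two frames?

-1.6

Before: roughly 8.0 units apart; after: 6.4. That's 1.6 units closer together.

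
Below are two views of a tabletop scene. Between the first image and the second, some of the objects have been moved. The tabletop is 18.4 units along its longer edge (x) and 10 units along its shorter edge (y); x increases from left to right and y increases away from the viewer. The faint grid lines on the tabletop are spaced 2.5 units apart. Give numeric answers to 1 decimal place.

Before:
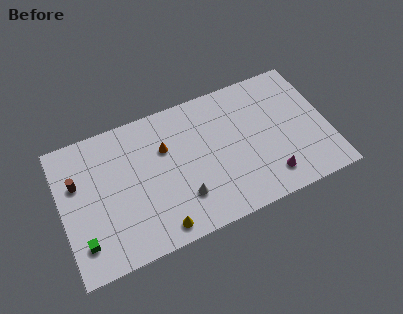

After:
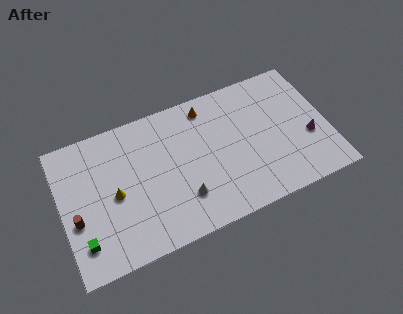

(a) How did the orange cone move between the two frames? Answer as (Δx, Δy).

(3.1, 1.9)

From the two frames, the orange cone sits at roughly (7.3, 6.7) before and (10.4, 8.6) after.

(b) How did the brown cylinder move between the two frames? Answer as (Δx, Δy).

(-0.3, -2.6)

The brown cylinder started near (1.2, 6.5) and ended near (0.9, 3.9).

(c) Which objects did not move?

the white cone and the green cube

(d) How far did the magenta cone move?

3.6

The magenta cone moved from about (14.0, 1.9) to (17.0, 3.8), a distance of √(3.0² + 1.9²) ≈ 3.6.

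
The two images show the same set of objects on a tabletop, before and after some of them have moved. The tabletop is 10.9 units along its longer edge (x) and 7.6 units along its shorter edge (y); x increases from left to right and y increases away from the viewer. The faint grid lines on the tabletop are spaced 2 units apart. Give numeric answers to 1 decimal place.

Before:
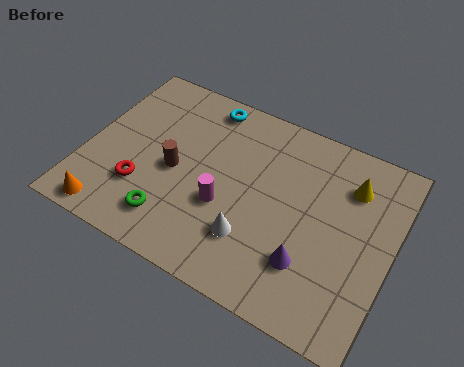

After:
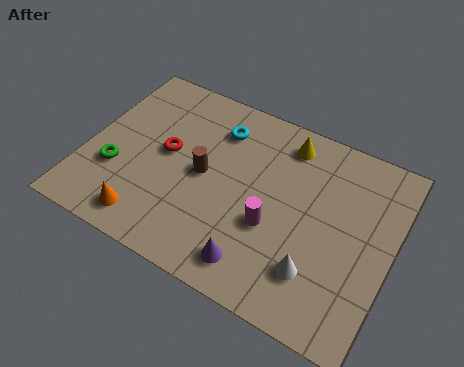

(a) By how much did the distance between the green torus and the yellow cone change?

-0.4

They were about 7.2 units apart before and 6.8 after — 0.4 units closer together.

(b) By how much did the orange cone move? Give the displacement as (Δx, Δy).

(1.3, 0.3)

The orange cone was at about (1.3, 0.8) and moved to about (2.6, 1.1).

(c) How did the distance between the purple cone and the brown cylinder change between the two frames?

-1.7

Before: roughly 5.2 units apart; after: 3.5. That's 1.7 units closer together.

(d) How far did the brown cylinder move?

1.0

The brown cylinder moved from about (3.2, 3.5) to (4.2, 3.8), a distance of √(1.0² + 0.3²) ≈ 1.0.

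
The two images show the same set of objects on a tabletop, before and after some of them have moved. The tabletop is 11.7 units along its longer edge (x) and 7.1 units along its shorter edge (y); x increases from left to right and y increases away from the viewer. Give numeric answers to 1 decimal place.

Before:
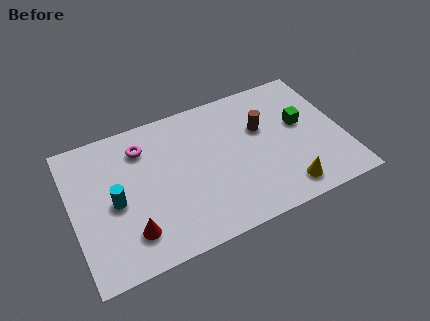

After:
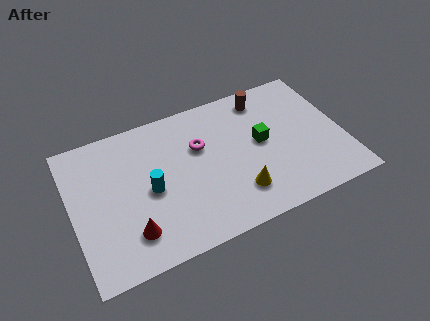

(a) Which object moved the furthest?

the magenta torus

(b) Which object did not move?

the red cone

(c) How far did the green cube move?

1.8

The green cube was near (10.0, 4.1) before and (8.2, 3.8) after, so it travelled √(1.8² + 0.3²) ≈ 1.8 units.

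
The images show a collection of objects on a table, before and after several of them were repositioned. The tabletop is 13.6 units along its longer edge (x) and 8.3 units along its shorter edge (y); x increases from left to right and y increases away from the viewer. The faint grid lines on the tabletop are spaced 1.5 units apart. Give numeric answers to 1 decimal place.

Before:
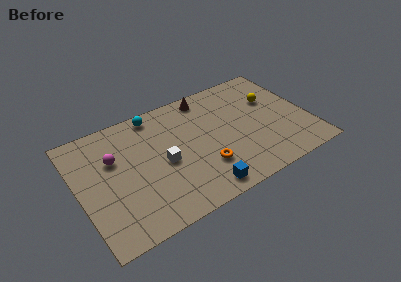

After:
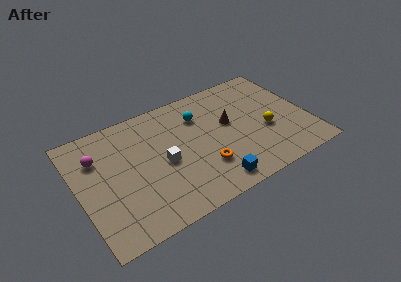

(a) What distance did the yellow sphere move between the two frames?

2.2

The yellow sphere moved from about (11.7, 5.4) to (11.0, 3.3), a distance of √(0.7² + 2.1²) ≈ 2.2.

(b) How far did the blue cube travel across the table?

0.7

From (6.7, 1.0) to (7.4, 1.1), the blue cube covered √(0.7² + 0.1²) ≈ 0.7 units.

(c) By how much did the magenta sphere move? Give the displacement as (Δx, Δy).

(-0.9, 0.5)

From the two frames, the magenta sphere sits at roughly (2.2, 5.4) before and (1.3, 5.9) after.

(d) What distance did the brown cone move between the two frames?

2.7

The brown cone was near (8.0, 7.3) before and (9.0, 4.8) after, so it travelled √(1.0² + 2.5²) ≈ 2.7 units.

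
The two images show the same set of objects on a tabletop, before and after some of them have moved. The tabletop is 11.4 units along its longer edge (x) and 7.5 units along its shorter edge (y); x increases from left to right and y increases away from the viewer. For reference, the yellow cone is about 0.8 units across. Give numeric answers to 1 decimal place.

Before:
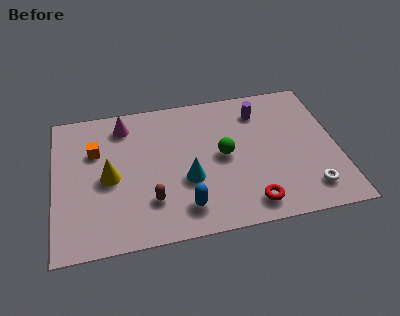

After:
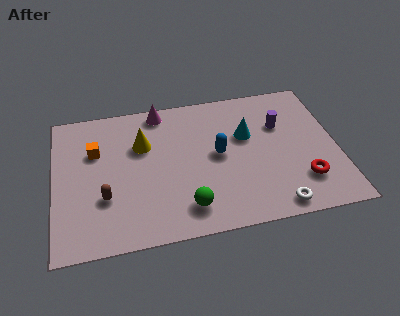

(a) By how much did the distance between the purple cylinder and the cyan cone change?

-3.0

The distance was about 4.4 in the first image and 1.4 in the second, so they moved 3.0 units closer together.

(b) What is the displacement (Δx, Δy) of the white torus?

(-1.4, -0.6)

The white torus started near (10.1, 1.4) and ended near (8.7, 0.8).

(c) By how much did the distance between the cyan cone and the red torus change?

+0.6

They were about 2.9 units apart before and 3.5 after — 0.6 units further apart.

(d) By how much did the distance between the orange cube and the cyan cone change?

+1.9

The distance was about 4.2 in the first image and 6.1 in the second, so they moved 1.9 units further apart.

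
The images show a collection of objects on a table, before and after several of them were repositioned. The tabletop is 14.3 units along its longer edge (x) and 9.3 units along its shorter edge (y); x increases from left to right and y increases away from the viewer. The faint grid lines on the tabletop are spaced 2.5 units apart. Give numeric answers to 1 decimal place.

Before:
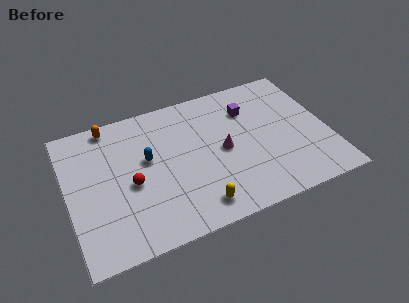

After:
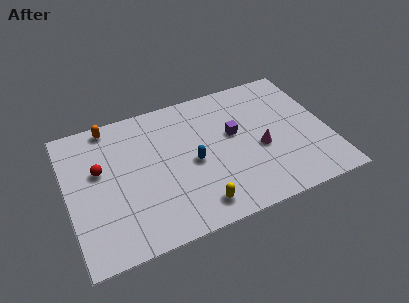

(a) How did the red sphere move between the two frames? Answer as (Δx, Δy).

(-1.6, 1.5)

From the two frames, the red sphere sits at roughly (3.4, 4.1) before and (1.8, 5.6) after.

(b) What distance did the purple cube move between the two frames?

1.7

The purple cube was near (10.2, 6.8) before and (9.2, 5.4) after, so it travelled √(1.0² + 1.4²) ≈ 1.7 units.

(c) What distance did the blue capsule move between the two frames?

2.6

From (4.4, 5.4) to (6.8, 4.3), the blue capsule covered √(2.4² + 1.1²) ≈ 2.6 units.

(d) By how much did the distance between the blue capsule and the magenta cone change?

-0.5

They were about 4.2 units apart before and 3.7 after — 0.5 units closer together.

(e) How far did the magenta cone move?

2.1

The magenta cone moved from about (8.5, 4.5) to (10.5, 3.9), a distance of √(2.0² + 0.6²) ≈ 2.1.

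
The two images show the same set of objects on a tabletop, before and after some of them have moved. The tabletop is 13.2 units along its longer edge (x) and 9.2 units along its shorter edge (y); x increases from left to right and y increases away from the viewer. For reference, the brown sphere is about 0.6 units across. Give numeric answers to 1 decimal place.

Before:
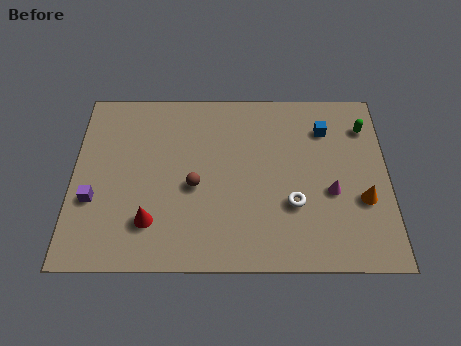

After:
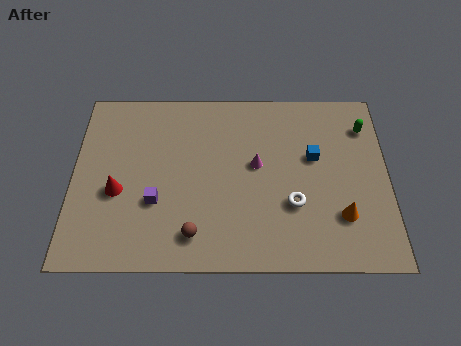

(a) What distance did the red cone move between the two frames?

2.1

The red cone moved from about (3.3, 2.2) to (1.9, 3.7), a distance of √(1.4² + 1.5²) ≈ 2.1.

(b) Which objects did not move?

the white torus and the green capsule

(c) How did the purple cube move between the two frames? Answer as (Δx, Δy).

(2.6, -0.1)

From the two frames, the purple cube sits at roughly (0.9, 3.3) before and (3.5, 3.2) after.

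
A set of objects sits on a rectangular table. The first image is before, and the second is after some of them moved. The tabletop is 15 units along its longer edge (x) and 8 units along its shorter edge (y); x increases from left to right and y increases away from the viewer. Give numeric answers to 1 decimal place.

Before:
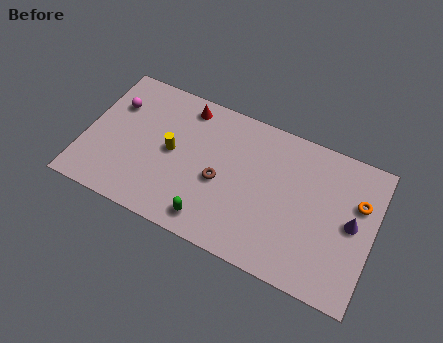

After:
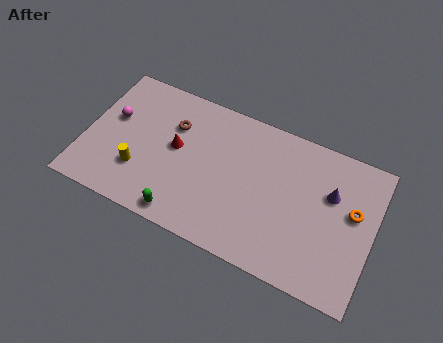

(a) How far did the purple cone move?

1.6

The purple cone moved from about (13.9, 4.1) to (12.7, 5.2), a distance of √(1.2² + 1.1²) ≈ 1.6.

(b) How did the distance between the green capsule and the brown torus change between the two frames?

+2.5

They were about 2.3 units apart before and 4.8 after — 2.5 units further apart.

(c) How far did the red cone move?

2.5

From (4.9, 6.9) to (4.7, 4.4), the red cone covered √(0.2² + 2.5²) ≈ 2.5 units.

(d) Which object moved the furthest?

the brown torus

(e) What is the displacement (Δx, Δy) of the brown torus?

(-2.7, 2.1)

The brown torus started near (7.1, 3.5) and ended near (4.4, 5.6).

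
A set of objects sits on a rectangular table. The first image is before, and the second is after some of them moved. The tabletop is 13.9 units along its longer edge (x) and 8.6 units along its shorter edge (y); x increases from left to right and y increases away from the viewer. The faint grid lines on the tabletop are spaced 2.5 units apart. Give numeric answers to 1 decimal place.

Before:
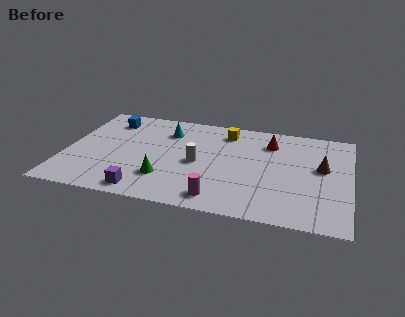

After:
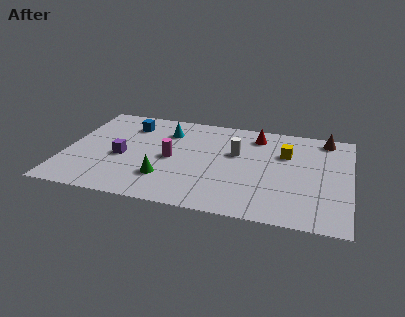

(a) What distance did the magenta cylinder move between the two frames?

3.8

The magenta cylinder was near (7.7, 1.2) before and (5.2, 4.1) after, so it travelled √(2.5² + 2.9²) ≈ 3.8 units.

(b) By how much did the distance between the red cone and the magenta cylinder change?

-0.8

The distance was about 5.8 in the first image and 5.0 in the second, so they moved 0.8 units closer together.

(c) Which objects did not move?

the green cone and the cyan cone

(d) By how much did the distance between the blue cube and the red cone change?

-1.7

The distance was about 8.0 in the first image and 6.3 in the second, so they moved 1.7 units closer together.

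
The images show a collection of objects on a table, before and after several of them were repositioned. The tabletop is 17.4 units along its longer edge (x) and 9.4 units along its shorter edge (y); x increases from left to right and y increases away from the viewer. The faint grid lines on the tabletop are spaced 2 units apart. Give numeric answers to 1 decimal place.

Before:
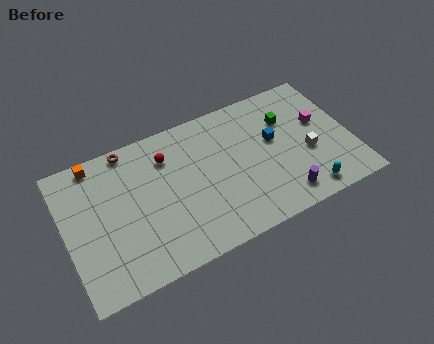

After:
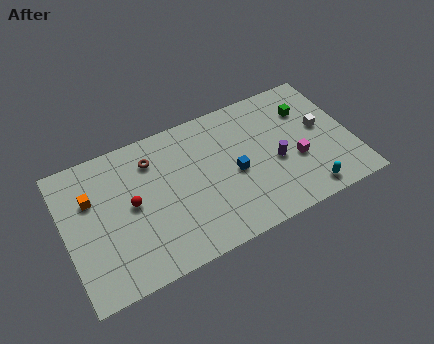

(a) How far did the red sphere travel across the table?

3.3

The red sphere was near (6.4, 7.1) before and (4.0, 4.9) after, so it travelled √(2.4² + 2.2²) ≈ 3.3 units.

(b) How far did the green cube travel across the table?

1.2

From (13.8, 6.6) to (15.0, 6.8), the green cube covered √(1.2² + 0.2²) ≈ 1.2 units.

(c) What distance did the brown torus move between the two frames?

1.8

The brown torus was near (4.2, 8.6) before and (5.5, 7.3) after, so it travelled √(1.3² + 1.3²) ≈ 1.8 units.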